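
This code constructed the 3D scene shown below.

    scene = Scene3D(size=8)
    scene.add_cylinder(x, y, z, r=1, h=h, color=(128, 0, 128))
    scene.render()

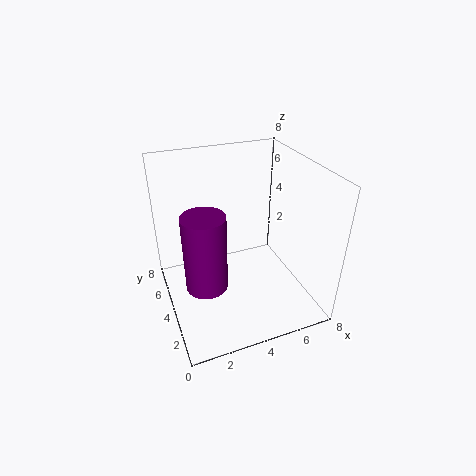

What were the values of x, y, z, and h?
x = 1.5
y = 1.75
z = 3.25
h = 3.75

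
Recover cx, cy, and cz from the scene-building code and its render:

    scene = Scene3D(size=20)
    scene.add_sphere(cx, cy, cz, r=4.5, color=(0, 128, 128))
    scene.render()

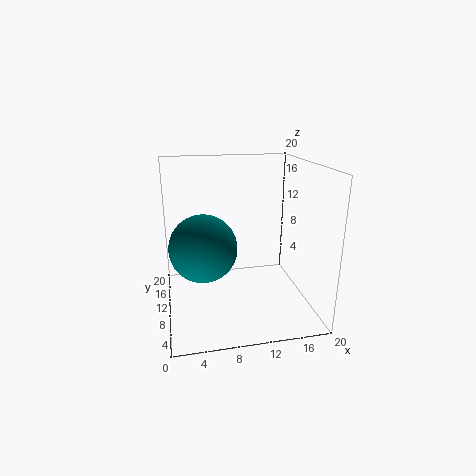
cx = 5, cy = 8.5, cz = 9.5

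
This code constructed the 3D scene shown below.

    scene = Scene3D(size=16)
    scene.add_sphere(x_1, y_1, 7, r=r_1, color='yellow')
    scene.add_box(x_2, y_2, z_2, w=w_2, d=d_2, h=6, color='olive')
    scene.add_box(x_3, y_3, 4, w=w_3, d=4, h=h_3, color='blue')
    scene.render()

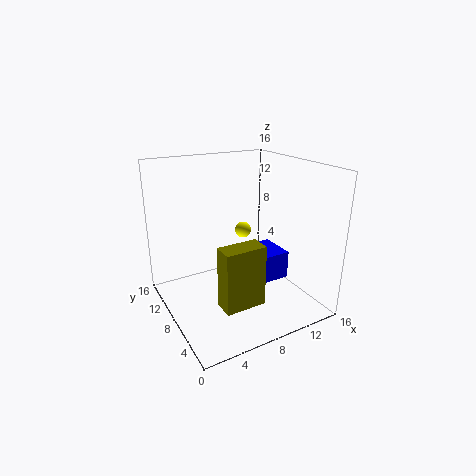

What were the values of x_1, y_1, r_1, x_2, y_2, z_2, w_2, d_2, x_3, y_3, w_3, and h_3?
x_1 = 11; y_1 = 12; r_1 = 1; x_2 = 3; y_2 = 1; z_2 = 4; w_2 = 4; d_2 = 2; x_3 = 9; y_3 = 4; w_3 = 3; h_3 = 3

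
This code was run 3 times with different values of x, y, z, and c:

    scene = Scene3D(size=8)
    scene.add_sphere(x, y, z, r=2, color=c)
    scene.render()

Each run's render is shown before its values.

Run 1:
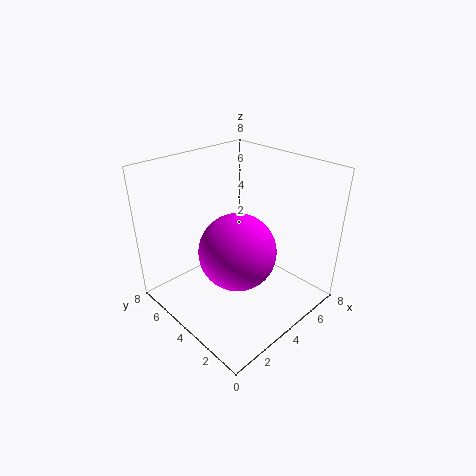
x = 3, y = 3, z = 4, c = 'magenta'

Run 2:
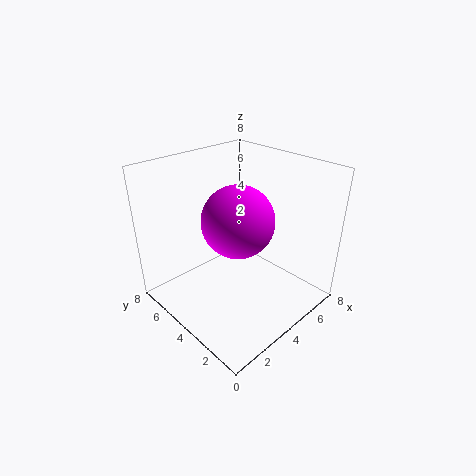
x = 4, y = 4, z = 5, c = 'magenta'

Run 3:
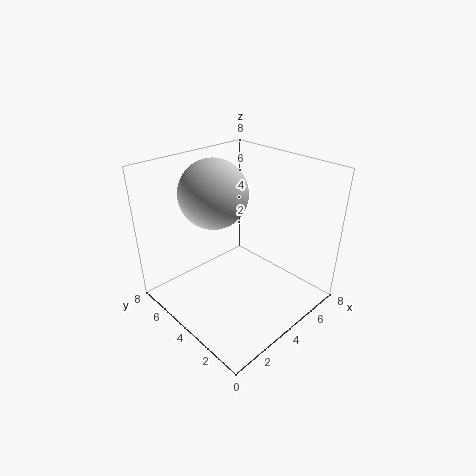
x = 4, y = 6, z = 6, c = 'lightgray'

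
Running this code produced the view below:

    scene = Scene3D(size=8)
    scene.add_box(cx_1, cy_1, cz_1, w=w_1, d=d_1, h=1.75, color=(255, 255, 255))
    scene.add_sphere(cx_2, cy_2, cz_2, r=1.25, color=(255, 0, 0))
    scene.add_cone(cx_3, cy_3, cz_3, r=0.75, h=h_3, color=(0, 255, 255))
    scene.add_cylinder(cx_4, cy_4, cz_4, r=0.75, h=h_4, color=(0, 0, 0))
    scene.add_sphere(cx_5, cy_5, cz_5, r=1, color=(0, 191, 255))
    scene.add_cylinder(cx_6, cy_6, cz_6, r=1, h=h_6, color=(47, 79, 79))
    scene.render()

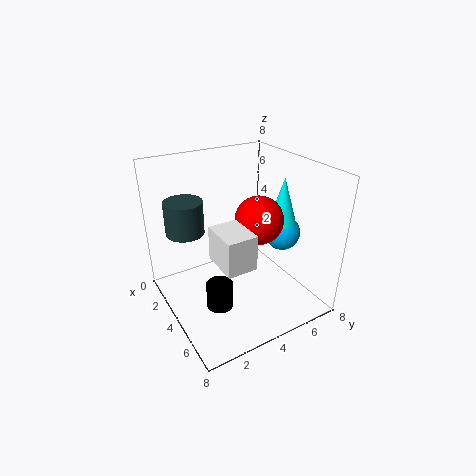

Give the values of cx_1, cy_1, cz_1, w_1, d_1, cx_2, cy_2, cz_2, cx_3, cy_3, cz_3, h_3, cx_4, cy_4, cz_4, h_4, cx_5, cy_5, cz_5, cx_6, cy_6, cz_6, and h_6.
cx_1 = 5; cy_1 = 1.75; cz_1 = 4; w_1 = 2; d_1 = 1.5; cx_2 = 5.25; cy_2 = 4.5; cz_2 = 5.5; cx_3 = 5.25; cy_3 = 6; cz_3 = 5; h_3 = 2.5; cx_4 = 4.5; cy_4 = 2.5; cz_4 = 0.25; h_4 = 1.5; cx_5 = 4.75; cy_5 = 6.5; cz_5 = 4; cx_6 = 3.25; cy_6 = 1.25; cz_6 = 4.75; h_6 = 1.75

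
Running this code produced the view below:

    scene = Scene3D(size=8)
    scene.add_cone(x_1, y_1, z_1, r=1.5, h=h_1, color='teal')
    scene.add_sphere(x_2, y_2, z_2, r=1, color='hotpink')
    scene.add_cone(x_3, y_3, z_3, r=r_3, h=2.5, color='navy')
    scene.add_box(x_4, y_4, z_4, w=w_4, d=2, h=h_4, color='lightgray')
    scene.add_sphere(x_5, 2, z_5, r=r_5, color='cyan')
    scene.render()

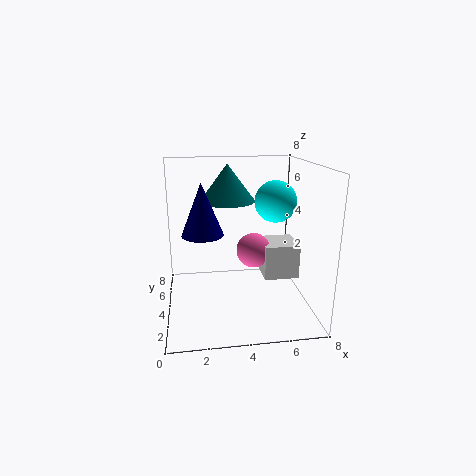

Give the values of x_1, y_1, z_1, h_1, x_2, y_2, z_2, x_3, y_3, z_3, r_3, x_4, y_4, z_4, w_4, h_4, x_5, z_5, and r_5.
x_1 = 3.5; y_1 = 4.5; z_1 = 6; h_1 = 2; x_2 = 5; y_2 = 4.5; z_2 = 3; x_3 = 2; y_3 = 2; z_3 = 5; r_3 = 1; x_4 = 5.5; y_4 = 3.5; z_4 = 1.5; w_4 = 2; h_4 = 2; x_5 = 5.5; z_5 = 6.5; r_5 = 1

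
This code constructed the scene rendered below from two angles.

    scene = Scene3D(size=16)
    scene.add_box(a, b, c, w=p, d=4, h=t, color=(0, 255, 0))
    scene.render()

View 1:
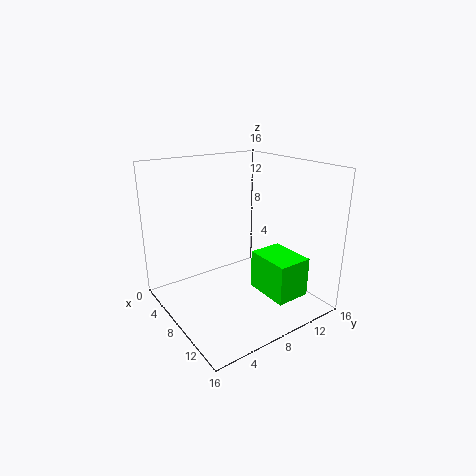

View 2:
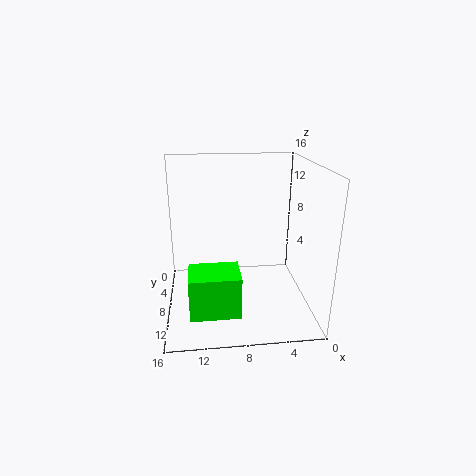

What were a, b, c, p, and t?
a = 8.25, b = 9.75, c = 1.5, p = 5.25, t = 4.5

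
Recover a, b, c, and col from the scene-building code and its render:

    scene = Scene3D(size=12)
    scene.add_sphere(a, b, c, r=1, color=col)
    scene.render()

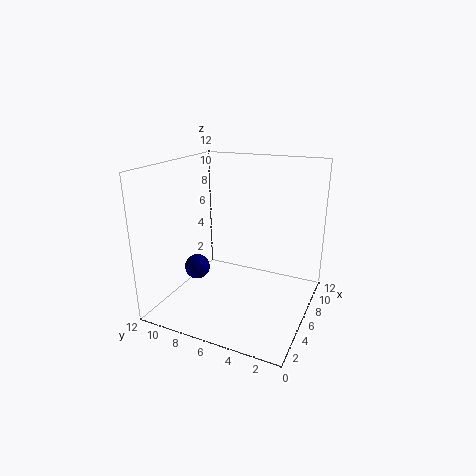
a = 3.5; b = 8.5; c = 4; col = 'navy'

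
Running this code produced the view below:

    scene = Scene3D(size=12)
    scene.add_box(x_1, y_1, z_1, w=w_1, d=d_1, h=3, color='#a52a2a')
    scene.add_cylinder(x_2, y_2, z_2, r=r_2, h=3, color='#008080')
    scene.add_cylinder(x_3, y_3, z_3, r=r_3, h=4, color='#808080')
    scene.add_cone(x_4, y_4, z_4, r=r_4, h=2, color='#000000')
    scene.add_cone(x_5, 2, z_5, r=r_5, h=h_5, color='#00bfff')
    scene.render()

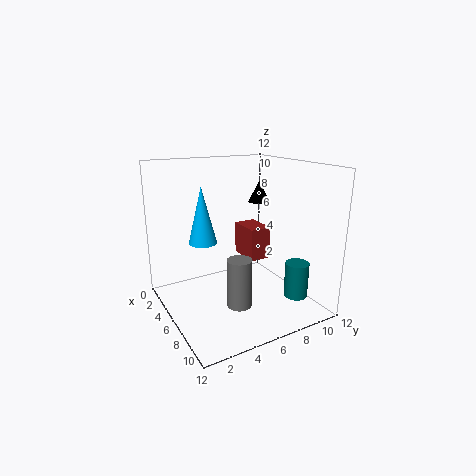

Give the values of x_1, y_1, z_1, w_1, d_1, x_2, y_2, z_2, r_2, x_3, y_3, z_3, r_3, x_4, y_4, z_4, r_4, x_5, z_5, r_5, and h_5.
x_1 = 2
y_1 = 8
z_1 = 3
w_1 = 3
d_1 = 2
x_2 = 9
y_2 = 10
z_2 = 1
r_2 = 1
x_3 = 8
y_3 = 5
z_3 = 1
r_3 = 1
x_4 = 3
y_4 = 10
z_4 = 8
r_4 = 1
x_5 = 8
z_5 = 7
r_5 = 1
h_5 = 4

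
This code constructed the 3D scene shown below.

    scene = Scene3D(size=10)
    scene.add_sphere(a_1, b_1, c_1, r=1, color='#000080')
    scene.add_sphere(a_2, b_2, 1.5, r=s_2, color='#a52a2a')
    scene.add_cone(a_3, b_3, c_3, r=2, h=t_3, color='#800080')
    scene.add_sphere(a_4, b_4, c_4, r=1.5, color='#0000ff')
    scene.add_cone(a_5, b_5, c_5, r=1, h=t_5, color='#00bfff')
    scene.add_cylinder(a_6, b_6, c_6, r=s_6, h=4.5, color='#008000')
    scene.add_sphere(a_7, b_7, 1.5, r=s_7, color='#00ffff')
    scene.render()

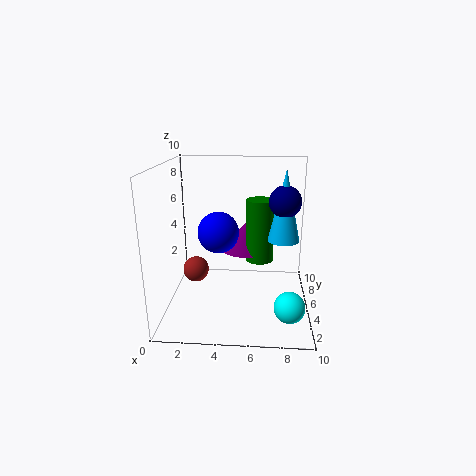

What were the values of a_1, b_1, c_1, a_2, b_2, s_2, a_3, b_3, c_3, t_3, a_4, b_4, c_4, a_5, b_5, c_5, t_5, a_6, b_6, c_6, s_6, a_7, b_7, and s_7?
a_1 = 8
b_1 = 3.5
c_1 = 8
a_2 = 1.5
b_2 = 7
s_2 = 1
a_3 = 5.5
b_3 = 7
c_3 = 3.5
t_3 = 2
a_4 = 3.5
b_4 = 6
c_4 = 5
a_5 = 8
b_5 = 3.5
c_5 = 5.5
t_5 = 4.5
a_6 = 6.5
b_6 = 6
c_6 = 3
s_6 = 1
a_7 = 8.5
b_7 = 2
s_7 = 1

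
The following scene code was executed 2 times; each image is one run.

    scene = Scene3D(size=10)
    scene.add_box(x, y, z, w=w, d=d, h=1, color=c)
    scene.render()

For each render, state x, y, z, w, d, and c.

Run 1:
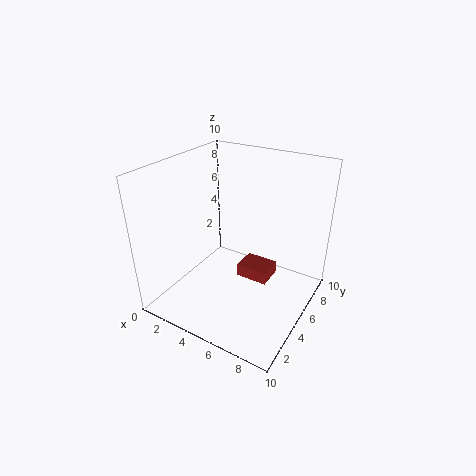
x = 4
y = 6.5
z = 0.5
w = 2.5
d = 2
c = 'brown'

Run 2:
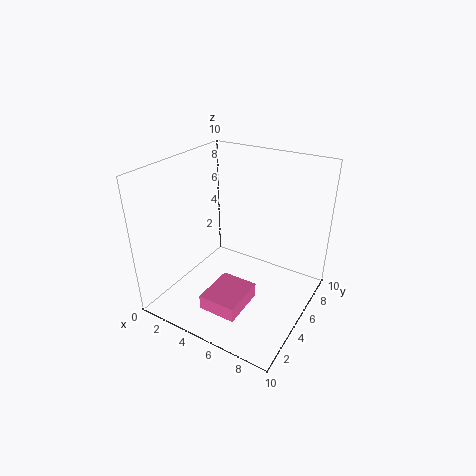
x = 4.5
y = 1
z = 1.5
w = 2.5
d = 3
c = 'hotpink'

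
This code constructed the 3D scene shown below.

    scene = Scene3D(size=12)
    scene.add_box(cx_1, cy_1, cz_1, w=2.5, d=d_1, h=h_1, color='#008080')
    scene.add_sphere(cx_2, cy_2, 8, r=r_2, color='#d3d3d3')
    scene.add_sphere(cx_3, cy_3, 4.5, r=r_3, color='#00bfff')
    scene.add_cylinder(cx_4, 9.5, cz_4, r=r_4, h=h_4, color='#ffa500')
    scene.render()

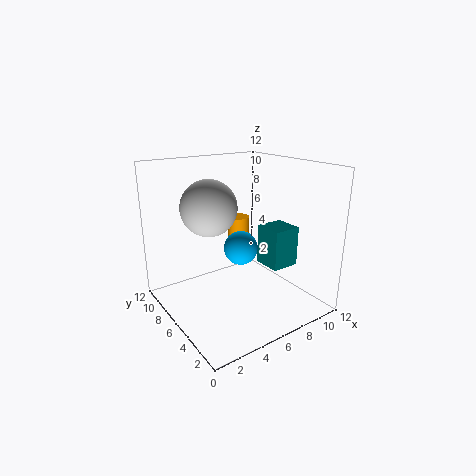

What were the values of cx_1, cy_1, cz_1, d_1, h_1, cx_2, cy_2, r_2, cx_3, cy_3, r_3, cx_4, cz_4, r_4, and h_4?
cx_1 = 8.5; cy_1 = 4; cz_1 = 3; d_1 = 2.5; h_1 = 3.5; cx_2 = 5; cy_2 = 9; r_2 = 2.5; cx_3 = 7; cy_3 = 7; r_3 = 1.5; cx_4 = 8.5; cz_4 = 4.5; r_4 = 1; h_4 = 2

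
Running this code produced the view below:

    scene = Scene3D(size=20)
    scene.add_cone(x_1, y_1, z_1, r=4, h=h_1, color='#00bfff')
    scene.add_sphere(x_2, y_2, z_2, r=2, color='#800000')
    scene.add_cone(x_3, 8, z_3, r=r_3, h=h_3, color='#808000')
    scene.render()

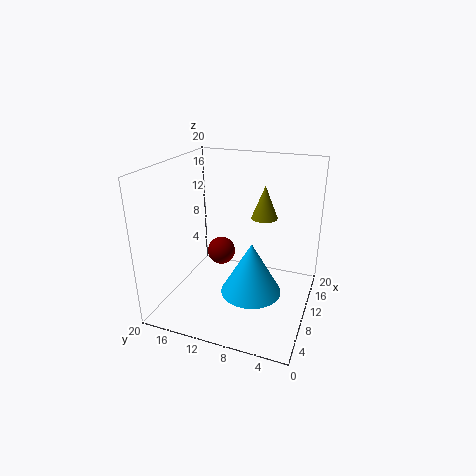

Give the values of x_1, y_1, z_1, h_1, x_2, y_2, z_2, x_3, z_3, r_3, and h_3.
x_1 = 7
y_1 = 7
z_1 = 4
h_1 = 7
x_2 = 11
y_2 = 13
z_2 = 7
x_3 = 16
z_3 = 11
r_3 = 2
h_3 = 5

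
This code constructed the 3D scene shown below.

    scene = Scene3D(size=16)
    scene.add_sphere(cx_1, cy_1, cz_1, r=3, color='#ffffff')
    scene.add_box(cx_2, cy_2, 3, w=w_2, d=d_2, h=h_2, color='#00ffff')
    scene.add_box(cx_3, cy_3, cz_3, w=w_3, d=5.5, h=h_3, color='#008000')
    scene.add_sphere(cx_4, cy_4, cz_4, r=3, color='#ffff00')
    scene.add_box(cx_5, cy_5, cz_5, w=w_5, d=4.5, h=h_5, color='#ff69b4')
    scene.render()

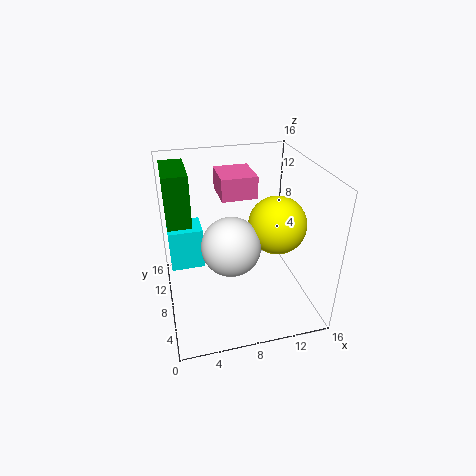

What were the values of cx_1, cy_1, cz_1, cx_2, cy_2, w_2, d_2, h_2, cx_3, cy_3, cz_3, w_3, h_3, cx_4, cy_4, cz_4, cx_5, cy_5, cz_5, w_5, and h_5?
cx_1 = 6.5; cy_1 = 5; cz_1 = 9; cx_2 = 0.5; cy_2 = 10.5; w_2 = 4; d_2 = 3.5; h_2 = 5; cx_3 = 0.5; cy_3 = 7; cz_3 = 10.5; w_3 = 2.5; h_3 = 5.5; cx_4 = 11.5; cy_4 = 5.5; cz_4 = 10.5; cx_5 = 6.5; cy_5 = 9; cz_5 = 12; w_5 = 4; h_5 = 2.5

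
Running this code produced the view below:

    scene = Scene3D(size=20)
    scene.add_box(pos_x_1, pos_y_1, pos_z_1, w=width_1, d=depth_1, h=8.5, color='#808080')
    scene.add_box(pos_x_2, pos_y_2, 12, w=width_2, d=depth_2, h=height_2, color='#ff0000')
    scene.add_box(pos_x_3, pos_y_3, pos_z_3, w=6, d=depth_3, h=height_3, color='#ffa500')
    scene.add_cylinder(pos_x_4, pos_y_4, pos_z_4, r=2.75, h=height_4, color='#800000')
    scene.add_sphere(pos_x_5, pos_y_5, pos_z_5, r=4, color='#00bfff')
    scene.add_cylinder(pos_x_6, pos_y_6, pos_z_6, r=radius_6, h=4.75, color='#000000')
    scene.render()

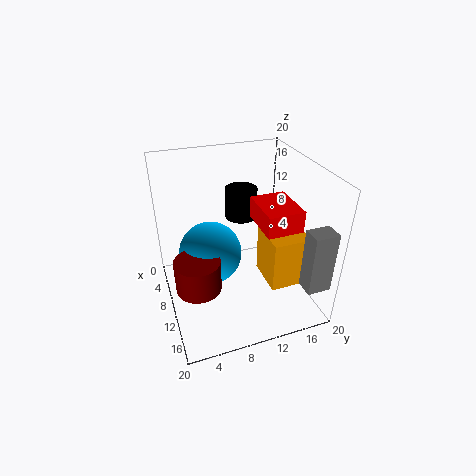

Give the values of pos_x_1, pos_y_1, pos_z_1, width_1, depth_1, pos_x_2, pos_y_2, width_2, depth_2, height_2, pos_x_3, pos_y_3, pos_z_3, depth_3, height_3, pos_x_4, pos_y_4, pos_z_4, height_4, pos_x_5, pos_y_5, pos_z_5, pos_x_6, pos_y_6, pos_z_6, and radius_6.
pos_x_1 = 16.5; pos_y_1 = 16.5; pos_z_1 = 5.25; width_1 = 2.5; depth_1 = 3.25; pos_x_2 = 8; pos_y_2 = 12.5; width_2 = 6.5; depth_2 = 5; height_2 = 3; pos_x_3 = 8.25; pos_y_3 = 13.75; pos_z_3 = 2.75; depth_3 = 5.5; height_3 = 7.5; pos_x_4 = 15.5; pos_y_4 = 3; pos_z_4 = 7.75; height_4 = 4; pos_x_5 = 12; pos_y_5 = 5.5; pos_z_5 = 10; pos_x_6 = 3; pos_y_6 = 13; pos_z_6 = 9.25; radius_6 = 2.5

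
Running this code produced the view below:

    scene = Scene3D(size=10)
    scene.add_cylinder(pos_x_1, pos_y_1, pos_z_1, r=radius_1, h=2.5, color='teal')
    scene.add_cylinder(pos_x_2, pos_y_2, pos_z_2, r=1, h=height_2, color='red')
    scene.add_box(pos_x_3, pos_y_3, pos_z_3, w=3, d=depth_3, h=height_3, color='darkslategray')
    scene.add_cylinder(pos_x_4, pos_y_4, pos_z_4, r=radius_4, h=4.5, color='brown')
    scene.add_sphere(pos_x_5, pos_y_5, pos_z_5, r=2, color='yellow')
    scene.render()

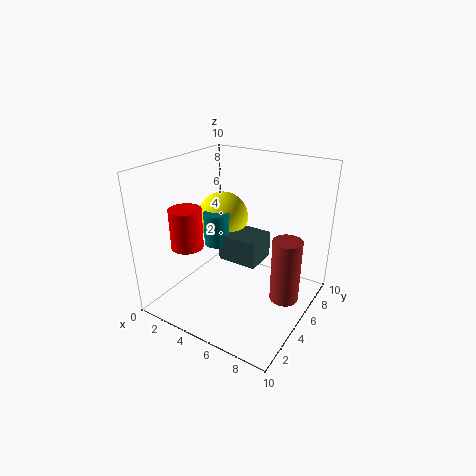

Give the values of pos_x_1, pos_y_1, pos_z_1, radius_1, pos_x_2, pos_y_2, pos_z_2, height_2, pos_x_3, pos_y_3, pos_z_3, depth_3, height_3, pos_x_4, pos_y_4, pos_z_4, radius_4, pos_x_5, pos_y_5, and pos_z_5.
pos_x_1 = 2.5
pos_y_1 = 6
pos_z_1 = 3.5
radius_1 = 1
pos_x_2 = 3.5
pos_y_2 = 1.5
pos_z_2 = 5.5
height_2 = 2.5
pos_x_3 = 3
pos_y_3 = 5.5
pos_z_3 = 2.5
depth_3 = 2.5
height_3 = 2
pos_x_4 = 8.5
pos_y_4 = 5.5
pos_z_4 = 1
radius_4 = 1
pos_x_5 = 2
pos_y_5 = 7.5
pos_z_5 = 5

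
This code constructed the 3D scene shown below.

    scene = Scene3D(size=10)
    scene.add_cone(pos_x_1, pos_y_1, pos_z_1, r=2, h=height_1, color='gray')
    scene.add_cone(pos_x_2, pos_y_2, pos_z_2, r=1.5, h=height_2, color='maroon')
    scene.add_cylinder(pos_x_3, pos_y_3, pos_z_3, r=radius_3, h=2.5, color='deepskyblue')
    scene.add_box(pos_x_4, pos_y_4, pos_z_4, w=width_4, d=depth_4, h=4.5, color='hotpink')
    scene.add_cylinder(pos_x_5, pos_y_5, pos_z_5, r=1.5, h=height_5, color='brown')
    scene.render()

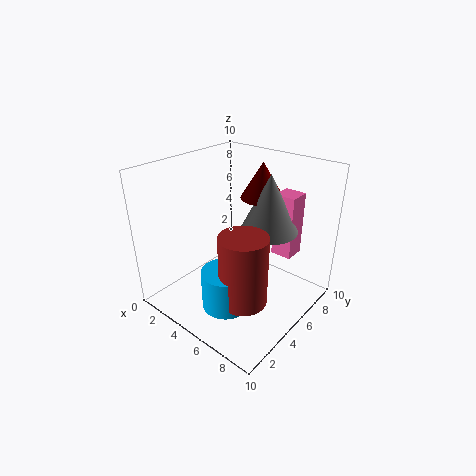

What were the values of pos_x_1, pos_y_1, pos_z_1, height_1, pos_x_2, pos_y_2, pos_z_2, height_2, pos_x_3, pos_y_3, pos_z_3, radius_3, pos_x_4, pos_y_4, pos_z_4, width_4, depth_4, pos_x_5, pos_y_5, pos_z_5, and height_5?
pos_x_1 = 6.5
pos_y_1 = 6.5
pos_z_1 = 5.5
height_1 = 4
pos_x_2 = 5.5
pos_y_2 = 7
pos_z_2 = 7.5
height_2 = 2.5
pos_x_3 = 6.5
pos_y_3 = 2
pos_z_3 = 2
radius_3 = 1.5
pos_x_4 = 6.5
pos_y_4 = 7
pos_z_4 = 3.5
width_4 = 1.5
depth_4 = 1.5
pos_x_5 = 7.5
pos_y_5 = 2.5
pos_z_5 = 2.5
height_5 = 4.5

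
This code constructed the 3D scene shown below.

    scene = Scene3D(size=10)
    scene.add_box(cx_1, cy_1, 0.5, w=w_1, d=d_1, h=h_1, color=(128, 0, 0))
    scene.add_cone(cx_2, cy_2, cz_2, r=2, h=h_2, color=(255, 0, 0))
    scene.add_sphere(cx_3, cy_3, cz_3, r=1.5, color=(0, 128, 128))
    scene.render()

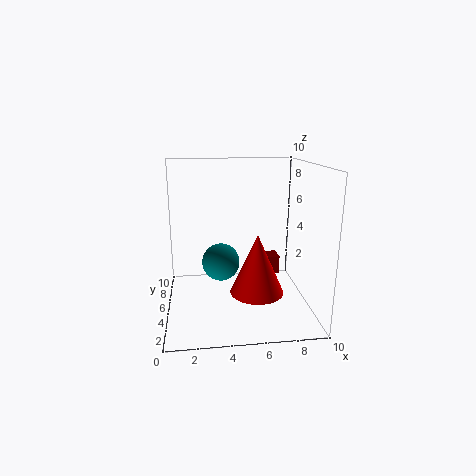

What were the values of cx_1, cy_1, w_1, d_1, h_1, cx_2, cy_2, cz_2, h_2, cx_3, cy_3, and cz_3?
cx_1 = 7.5; cy_1 = 8.5; w_1 = 1.5; d_1 = 1.5; h_1 = 1.5; cx_2 = 6.5; cy_2 = 5.5; cz_2 = 0.5; h_2 = 4.5; cx_3 = 4; cy_3 = 8; cz_3 = 2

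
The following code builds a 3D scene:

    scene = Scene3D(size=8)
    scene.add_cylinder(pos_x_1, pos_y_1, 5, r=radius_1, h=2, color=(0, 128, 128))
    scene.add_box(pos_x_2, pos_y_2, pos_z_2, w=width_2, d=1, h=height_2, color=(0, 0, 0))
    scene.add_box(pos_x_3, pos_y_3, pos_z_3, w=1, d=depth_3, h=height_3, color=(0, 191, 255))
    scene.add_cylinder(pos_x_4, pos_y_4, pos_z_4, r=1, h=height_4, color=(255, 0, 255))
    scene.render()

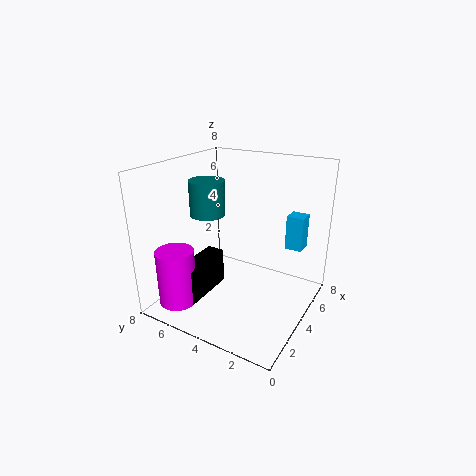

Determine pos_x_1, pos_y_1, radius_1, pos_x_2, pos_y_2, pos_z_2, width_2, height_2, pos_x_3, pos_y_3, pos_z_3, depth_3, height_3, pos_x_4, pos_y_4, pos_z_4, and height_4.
pos_x_1 = 4; pos_y_1 = 6; radius_1 = 1; pos_x_2 = 1; pos_y_2 = 5; pos_z_2 = 1; width_2 = 3; height_2 = 2; pos_x_3 = 6; pos_y_3 = 1; pos_z_3 = 3; depth_3 = 1; height_3 = 2; pos_x_4 = 1; pos_y_4 = 6; pos_z_4 = 1; height_4 = 3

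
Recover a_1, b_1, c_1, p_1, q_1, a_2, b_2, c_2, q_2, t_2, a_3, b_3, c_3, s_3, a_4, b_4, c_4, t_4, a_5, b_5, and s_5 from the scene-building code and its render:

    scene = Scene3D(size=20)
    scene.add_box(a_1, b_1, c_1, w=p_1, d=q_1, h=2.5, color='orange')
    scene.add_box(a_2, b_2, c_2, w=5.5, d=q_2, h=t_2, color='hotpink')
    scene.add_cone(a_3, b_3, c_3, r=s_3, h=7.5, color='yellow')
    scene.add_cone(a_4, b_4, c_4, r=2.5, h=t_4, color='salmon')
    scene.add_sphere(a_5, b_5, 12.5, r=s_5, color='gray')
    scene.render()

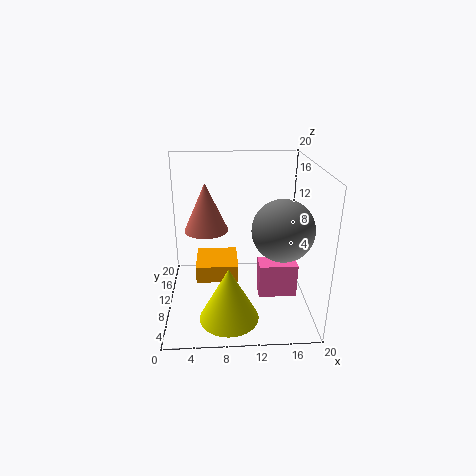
a_1 = 4, b_1 = 9, c_1 = 3.5, p_1 = 6, q_1 = 6, a_2 = 13, b_2 = 8.5, c_2 = 1, q_2 = 3, t_2 = 5, a_3 = 8.5, b_3 = 5, c_3 = 0.5, s_3 = 4, a_4 = 6, b_4 = 4, c_4 = 14, t_4 = 5.5, a_5 = 15.5, b_5 = 6.5, s_5 = 4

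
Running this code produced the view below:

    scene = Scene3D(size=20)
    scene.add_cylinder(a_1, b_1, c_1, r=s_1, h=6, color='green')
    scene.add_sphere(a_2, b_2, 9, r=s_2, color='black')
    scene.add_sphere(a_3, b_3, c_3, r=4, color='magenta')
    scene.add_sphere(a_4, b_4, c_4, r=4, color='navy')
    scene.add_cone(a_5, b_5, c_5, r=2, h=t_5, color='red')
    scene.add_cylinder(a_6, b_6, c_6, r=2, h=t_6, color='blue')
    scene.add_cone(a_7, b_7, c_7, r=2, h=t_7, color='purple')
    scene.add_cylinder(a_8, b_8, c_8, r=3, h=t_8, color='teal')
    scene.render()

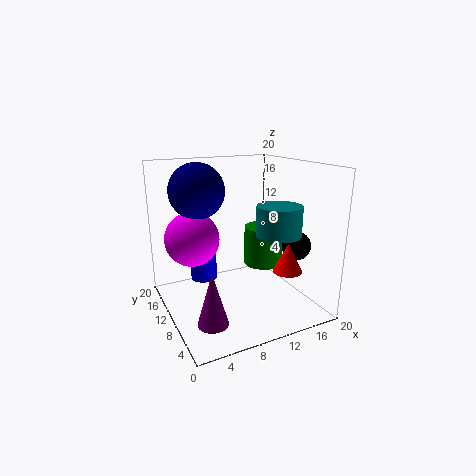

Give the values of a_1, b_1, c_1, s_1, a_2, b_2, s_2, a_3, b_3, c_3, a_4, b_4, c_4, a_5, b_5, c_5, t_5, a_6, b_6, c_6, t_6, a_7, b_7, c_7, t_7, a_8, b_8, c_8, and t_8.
a_1 = 16, b_1 = 13, c_1 = 4, s_1 = 3, a_2 = 17, b_2 = 6, s_2 = 2, a_3 = 5, b_3 = 15, c_3 = 9, a_4 = 6, b_4 = 15, c_4 = 16, a_5 = 15, b_5 = 5, c_5 = 6, t_5 = 4, a_6 = 7, b_6 = 16, c_6 = 2, t_6 = 6, a_7 = 4, b_7 = 5, c_7 = 1, t_7 = 7, a_8 = 14, b_8 = 6, c_8 = 11, t_8 = 4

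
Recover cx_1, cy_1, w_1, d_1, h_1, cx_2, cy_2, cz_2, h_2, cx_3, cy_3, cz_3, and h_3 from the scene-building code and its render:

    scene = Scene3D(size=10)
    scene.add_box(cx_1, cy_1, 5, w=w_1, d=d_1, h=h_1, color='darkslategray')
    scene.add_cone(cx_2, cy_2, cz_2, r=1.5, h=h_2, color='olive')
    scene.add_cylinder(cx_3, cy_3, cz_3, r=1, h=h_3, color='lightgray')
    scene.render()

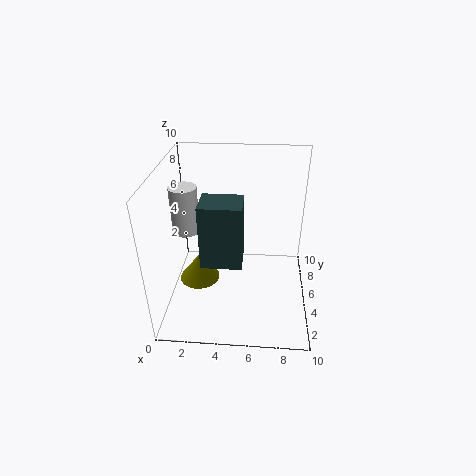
cx_1 = 3; cy_1 = 1.5; w_1 = 2.5; d_1 = 2; h_1 = 4; cx_2 = 2; cy_2 = 5.5; cz_2 = 1; h_2 = 2; cx_3 = 1; cy_3 = 6.5; cz_3 = 4.5; h_3 = 3.5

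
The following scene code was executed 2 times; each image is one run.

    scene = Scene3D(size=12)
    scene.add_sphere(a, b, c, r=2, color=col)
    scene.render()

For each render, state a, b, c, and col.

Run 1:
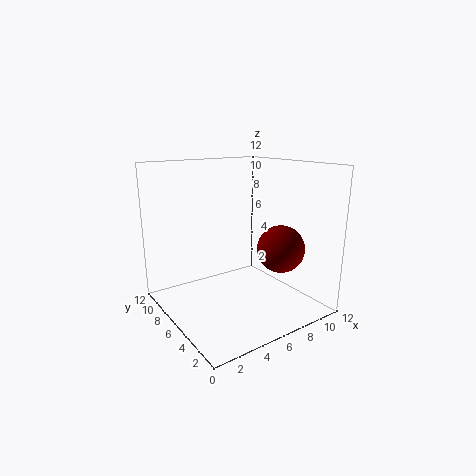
a = 9, b = 4, c = 5, col = 'maroon'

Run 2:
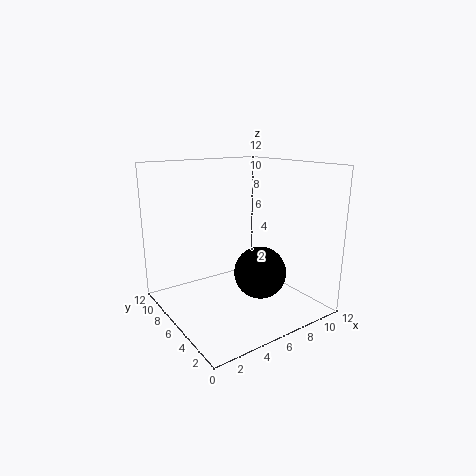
a = 6, b = 3, c = 4, col = 'black'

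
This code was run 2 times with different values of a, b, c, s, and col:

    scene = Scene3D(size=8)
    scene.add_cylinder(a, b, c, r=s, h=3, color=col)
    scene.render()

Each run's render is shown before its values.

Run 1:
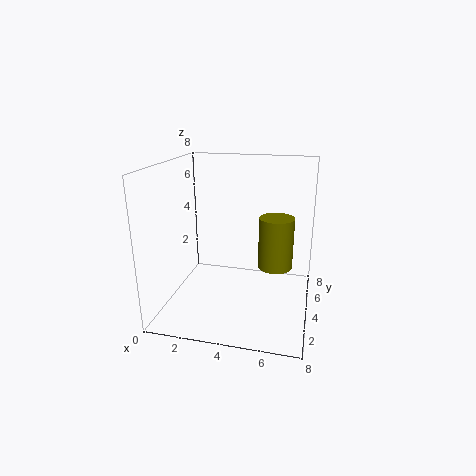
a = 6, b = 5, c = 2, s = 1, col = 'olive'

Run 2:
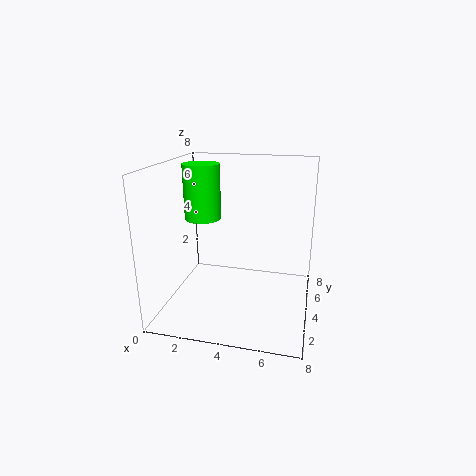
a = 2, b = 4, c = 5, s = 1, col = 'lime'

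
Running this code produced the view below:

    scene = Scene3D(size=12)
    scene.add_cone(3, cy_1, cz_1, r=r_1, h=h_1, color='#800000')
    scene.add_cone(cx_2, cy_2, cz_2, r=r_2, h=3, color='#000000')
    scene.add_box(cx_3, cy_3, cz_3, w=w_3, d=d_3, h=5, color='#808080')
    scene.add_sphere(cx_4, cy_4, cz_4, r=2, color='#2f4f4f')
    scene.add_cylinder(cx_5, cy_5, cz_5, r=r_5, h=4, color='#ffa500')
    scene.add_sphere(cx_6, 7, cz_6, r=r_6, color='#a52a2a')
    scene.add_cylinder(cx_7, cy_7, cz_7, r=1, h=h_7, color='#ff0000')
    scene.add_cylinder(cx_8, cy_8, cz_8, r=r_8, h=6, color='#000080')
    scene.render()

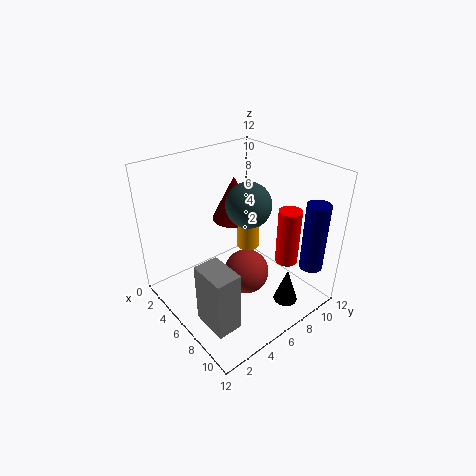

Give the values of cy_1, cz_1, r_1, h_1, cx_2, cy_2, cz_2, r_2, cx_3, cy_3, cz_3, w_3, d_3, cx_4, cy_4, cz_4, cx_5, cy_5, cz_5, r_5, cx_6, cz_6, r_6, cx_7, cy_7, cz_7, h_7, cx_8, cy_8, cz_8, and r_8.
cy_1 = 8, cz_1 = 6, r_1 = 2, h_1 = 4, cx_2 = 10, cy_2 = 8, cz_2 = 1, r_2 = 1, cx_3 = 7, cy_3 = 1, cz_3 = 1, w_3 = 3, d_3 = 2, cx_4 = 5, cy_4 = 8, cz_4 = 8, cx_5 = 5, cy_5 = 8, cz_5 = 4, r_5 = 1, cx_6 = 6, cz_6 = 2, r_6 = 2, cx_7 = 8, cy_7 = 10, cz_7 = 3, h_7 = 5, cx_8 = 10, cy_8 = 11, cz_8 = 3, r_8 = 1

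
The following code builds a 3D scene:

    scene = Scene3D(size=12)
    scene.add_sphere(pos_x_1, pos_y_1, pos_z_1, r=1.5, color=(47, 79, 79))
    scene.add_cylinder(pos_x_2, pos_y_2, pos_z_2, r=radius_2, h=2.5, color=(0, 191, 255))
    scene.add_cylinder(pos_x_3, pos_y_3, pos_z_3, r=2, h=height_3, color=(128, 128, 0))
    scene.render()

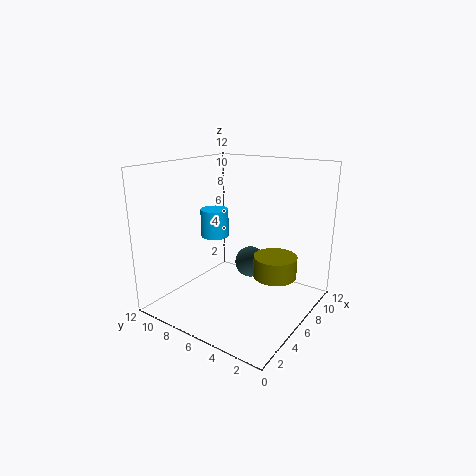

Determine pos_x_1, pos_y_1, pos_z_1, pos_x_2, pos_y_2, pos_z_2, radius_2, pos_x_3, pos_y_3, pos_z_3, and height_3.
pos_x_1 = 10, pos_y_1 = 7.25, pos_z_1 = 2, pos_x_2 = 7, pos_y_2 = 9.25, pos_z_2 = 5.25, radius_2 = 1.25, pos_x_3 = 9.5, pos_y_3 = 4.25, pos_z_3 = 1.5, height_3 = 2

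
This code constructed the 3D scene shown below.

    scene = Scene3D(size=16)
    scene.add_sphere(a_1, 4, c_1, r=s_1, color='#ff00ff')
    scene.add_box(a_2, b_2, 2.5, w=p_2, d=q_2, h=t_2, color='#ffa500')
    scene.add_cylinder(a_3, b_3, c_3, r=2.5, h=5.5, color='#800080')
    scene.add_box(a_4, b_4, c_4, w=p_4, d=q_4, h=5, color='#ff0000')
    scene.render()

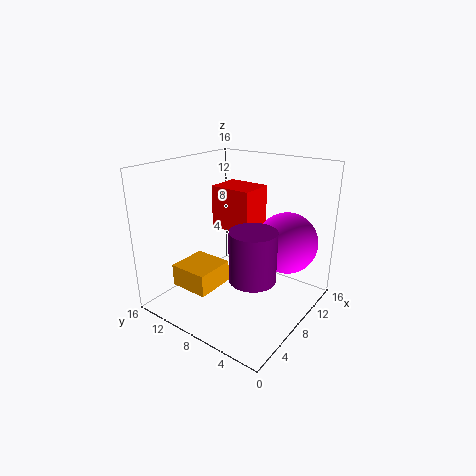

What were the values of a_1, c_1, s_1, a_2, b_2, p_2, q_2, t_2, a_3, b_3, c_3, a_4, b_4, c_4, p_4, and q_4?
a_1 = 12
c_1 = 7
s_1 = 3.5
a_2 = 3
b_2 = 9
p_2 = 4.5
q_2 = 4.5
t_2 = 2.5
a_3 = 6.5
b_3 = 5
c_3 = 4.5
a_4 = 9
b_4 = 7.5
c_4 = 8
p_4 = 4
q_4 = 5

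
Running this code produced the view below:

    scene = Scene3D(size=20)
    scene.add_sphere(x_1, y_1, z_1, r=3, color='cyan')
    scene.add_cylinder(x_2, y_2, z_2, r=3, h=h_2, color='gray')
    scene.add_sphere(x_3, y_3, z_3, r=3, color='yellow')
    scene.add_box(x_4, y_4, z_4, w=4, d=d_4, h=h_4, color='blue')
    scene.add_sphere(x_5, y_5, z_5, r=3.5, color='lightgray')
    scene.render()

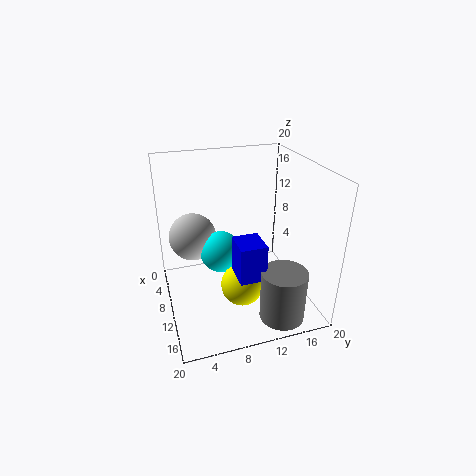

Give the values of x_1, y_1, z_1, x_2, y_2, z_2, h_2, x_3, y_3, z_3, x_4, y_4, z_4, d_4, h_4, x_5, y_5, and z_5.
x_1 = 8, y_1 = 8, z_1 = 7, x_2 = 17, y_2 = 14, z_2 = 1, h_2 = 7, x_3 = 12, y_3 = 10, z_3 = 3.5, x_4 = 12, y_4 = 8.5, z_4 = 6.5, d_4 = 3.5, h_4 = 5, x_5 = 5, y_5 = 4.5, z_5 = 8.5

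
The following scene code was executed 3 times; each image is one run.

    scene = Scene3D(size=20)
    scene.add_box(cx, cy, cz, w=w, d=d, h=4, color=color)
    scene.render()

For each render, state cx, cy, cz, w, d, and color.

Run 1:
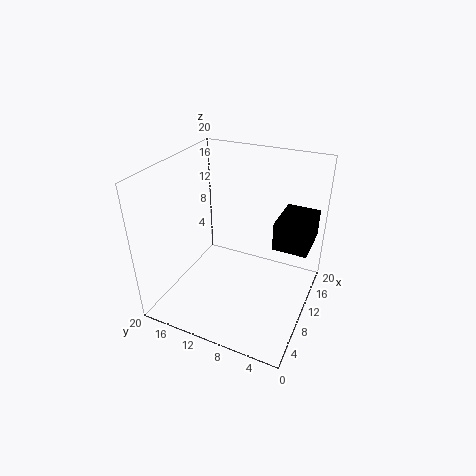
cx = 10.75, cy = 0.5, cz = 9, w = 6.5, d = 4.75, color = 'black'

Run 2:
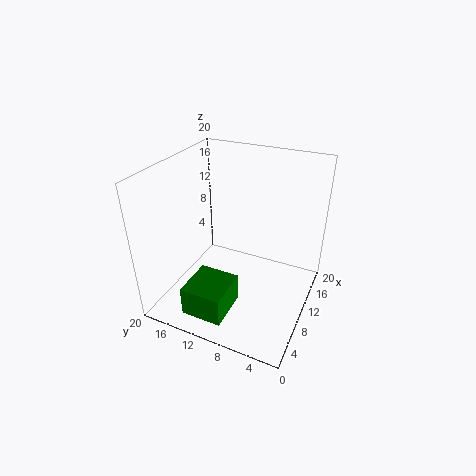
cx = 1, cy = 8.5, cz = 2.25, w = 5.75, d = 5.5, color = 'green'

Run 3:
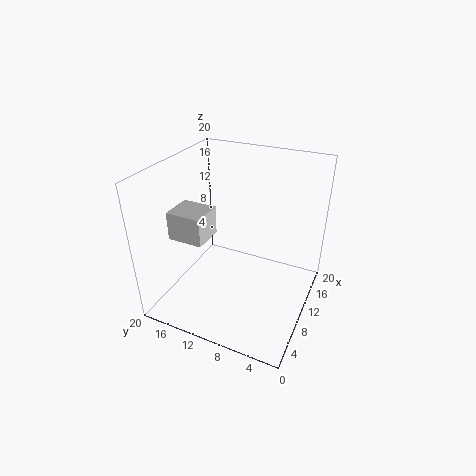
cx = 5.75, cy = 13.5, cz = 10, w = 4.5, d = 5, color = 'lightgray'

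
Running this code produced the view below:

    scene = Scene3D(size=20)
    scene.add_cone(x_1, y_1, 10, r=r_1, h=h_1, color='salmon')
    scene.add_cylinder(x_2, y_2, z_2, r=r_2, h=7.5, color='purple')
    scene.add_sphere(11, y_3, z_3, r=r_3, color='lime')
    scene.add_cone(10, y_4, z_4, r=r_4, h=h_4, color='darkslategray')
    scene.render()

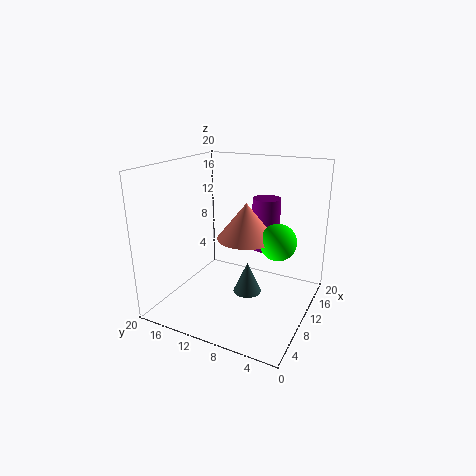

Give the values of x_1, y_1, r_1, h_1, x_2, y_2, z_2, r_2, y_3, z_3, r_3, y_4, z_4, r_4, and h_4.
x_1 = 10.5, y_1 = 9, r_1 = 4, h_1 = 5, x_2 = 14, y_2 = 7.5, z_2 = 7.5, r_2 = 2, y_3 = 4.5, z_3 = 10, r_3 = 2.5, y_4 = 8.5, z_4 = 2, r_4 = 2, h_4 = 4.5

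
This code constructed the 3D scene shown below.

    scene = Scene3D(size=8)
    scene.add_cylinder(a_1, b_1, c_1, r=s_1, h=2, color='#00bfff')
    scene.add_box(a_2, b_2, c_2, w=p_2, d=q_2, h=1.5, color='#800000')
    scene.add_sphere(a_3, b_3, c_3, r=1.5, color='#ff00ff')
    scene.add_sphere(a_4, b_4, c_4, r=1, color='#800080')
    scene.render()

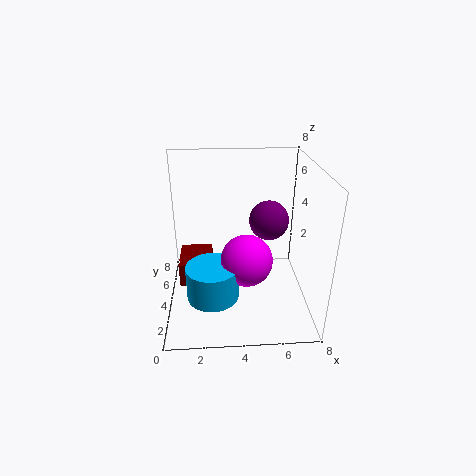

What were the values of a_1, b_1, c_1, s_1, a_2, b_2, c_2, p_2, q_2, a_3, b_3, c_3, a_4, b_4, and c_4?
a_1 = 2.5
b_1 = 3.5
c_1 = 0.5
s_1 = 1.5
a_2 = 0.5
b_2 = 4.5
c_2 = 0.5
p_2 = 2
q_2 = 2.5
a_3 = 4.5
b_3 = 4
c_3 = 2.5
a_4 = 5.5
b_4 = 3
c_4 = 5.5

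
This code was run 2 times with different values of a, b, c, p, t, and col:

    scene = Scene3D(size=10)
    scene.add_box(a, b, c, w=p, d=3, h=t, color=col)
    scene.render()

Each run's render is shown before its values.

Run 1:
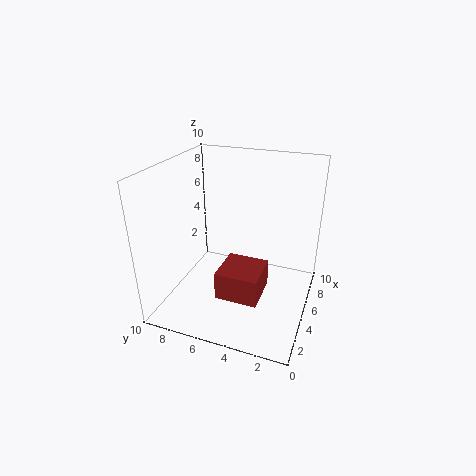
a = 3
b = 3
c = 1
p = 3
t = 2
col = 'brown'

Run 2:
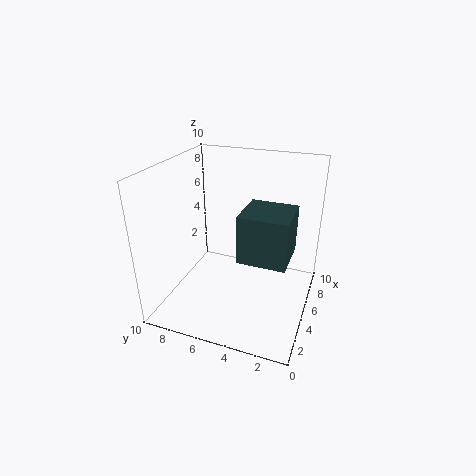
a = 2
b = 1
c = 5
p = 3
t = 3
col = 'darkslategray'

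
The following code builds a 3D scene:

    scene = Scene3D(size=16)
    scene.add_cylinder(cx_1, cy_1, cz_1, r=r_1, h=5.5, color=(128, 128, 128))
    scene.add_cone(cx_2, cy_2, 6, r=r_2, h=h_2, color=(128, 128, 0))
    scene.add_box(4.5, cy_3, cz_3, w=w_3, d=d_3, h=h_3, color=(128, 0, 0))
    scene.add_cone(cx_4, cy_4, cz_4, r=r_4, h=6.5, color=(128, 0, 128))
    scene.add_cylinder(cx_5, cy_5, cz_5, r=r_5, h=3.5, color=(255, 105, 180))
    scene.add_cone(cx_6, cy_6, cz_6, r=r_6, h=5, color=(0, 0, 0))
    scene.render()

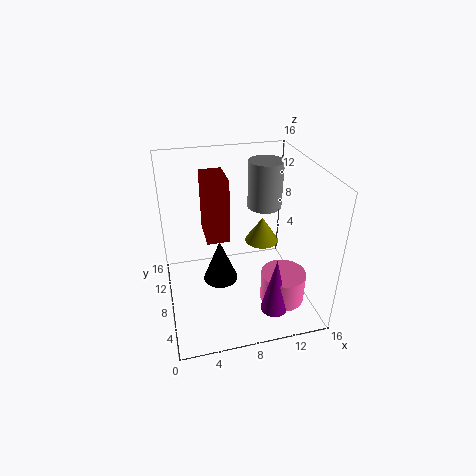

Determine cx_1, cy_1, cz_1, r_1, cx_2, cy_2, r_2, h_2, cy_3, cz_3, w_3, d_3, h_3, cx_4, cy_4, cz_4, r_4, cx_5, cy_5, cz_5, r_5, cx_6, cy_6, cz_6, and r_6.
cx_1 = 12; cy_1 = 11; cz_1 = 10; r_1 = 2; cx_2 = 11.5; cy_2 = 10; r_2 = 2; h_2 = 3; cy_3 = 7.5; cz_3 = 8; w_3 = 2.5; d_3 = 4; h_3 = 7; cx_4 = 11; cy_4 = 3.5; cz_4 = 1; r_4 = 1.5; cx_5 = 12.5; cy_5 = 5; cz_5 = 1; r_5 = 2.5; cx_6 = 6; cy_6 = 8.5; cz_6 = 2.5; r_6 = 2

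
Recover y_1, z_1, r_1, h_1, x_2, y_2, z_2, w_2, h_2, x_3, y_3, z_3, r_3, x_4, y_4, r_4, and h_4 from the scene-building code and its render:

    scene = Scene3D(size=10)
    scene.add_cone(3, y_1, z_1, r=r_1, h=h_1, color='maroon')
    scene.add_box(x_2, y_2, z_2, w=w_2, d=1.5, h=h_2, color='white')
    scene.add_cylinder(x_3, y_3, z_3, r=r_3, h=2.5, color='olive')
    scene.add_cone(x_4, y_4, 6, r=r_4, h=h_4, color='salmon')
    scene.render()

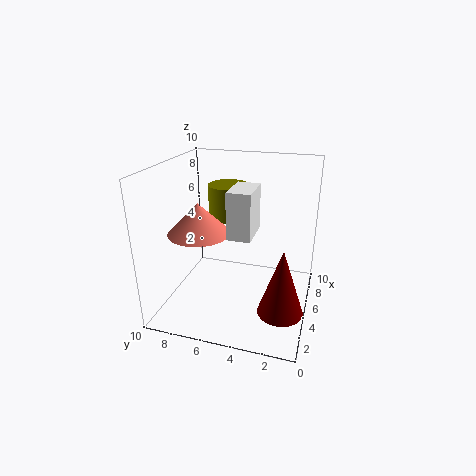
y_1 = 1.5; z_1 = 1; r_1 = 1.5; h_1 = 4.5; x_2 = 2.5; y_2 = 3.5; z_2 = 6; w_2 = 2.5; h_2 = 3; x_3 = 7.5; y_3 = 6.5; z_3 = 5.5; r_3 = 1.5; x_4 = 3; y_4 = 7; r_4 = 2; h_4 = 2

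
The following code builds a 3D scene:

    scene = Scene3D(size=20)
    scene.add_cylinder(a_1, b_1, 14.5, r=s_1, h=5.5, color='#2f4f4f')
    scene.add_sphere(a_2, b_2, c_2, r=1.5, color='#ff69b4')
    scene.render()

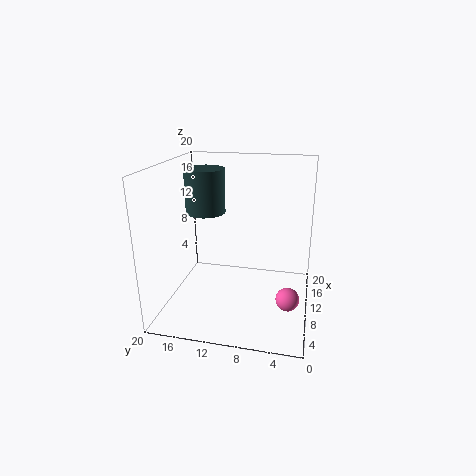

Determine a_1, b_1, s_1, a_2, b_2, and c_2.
a_1 = 7, b_1 = 13.5, s_1 = 2.5, a_2 = 5.5, b_2 = 2.5, c_2 = 4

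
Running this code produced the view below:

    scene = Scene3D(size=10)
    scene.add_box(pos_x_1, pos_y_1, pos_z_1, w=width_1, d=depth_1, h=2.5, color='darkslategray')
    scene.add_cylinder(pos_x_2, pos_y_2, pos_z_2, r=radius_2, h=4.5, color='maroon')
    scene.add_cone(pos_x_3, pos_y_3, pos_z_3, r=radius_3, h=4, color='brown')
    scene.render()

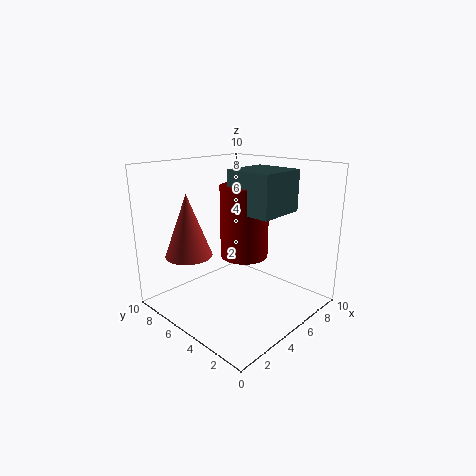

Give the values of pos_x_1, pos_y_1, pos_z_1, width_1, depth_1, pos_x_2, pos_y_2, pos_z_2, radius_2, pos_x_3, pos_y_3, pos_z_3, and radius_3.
pos_x_1 = 3; pos_y_1 = 1; pos_z_1 = 7.5; width_1 = 3; depth_1 = 3; pos_x_2 = 4; pos_y_2 = 3.5; pos_z_2 = 4.5; radius_2 = 1.5; pos_x_3 = 1.5; pos_y_3 = 6; pos_z_3 = 4.5; radius_3 = 1.5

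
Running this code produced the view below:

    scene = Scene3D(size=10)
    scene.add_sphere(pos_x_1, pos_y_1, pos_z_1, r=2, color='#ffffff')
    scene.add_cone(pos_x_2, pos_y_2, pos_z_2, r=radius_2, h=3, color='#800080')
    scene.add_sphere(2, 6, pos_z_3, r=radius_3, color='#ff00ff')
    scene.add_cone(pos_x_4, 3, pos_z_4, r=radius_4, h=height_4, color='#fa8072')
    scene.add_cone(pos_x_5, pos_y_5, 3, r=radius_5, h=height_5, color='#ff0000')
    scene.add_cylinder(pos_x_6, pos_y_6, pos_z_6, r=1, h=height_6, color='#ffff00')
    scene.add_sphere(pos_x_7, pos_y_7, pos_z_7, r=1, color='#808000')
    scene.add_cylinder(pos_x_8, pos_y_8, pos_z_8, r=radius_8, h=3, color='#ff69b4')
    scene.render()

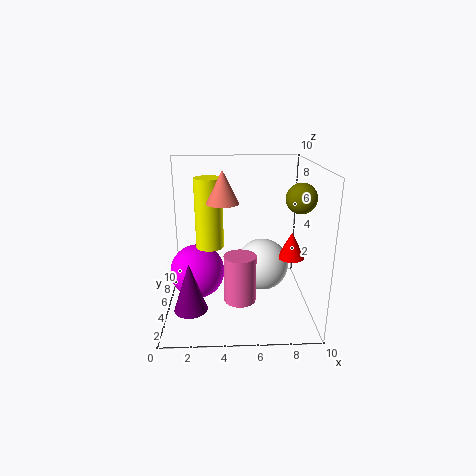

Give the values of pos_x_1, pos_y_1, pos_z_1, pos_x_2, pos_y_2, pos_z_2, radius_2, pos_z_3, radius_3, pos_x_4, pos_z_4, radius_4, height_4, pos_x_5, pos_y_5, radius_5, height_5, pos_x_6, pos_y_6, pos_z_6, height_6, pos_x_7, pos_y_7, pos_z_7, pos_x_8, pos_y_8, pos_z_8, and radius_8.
pos_x_1 = 7, pos_y_1 = 7, pos_z_1 = 2, pos_x_2 = 2, pos_y_2 = 1, pos_z_2 = 2, radius_2 = 1, pos_z_3 = 2, radius_3 = 2, pos_x_4 = 4, pos_z_4 = 8, radius_4 = 1, height_4 = 2, pos_x_5 = 9, pos_y_5 = 6, radius_5 = 1, height_5 = 2, pos_x_6 = 3, pos_y_6 = 6, pos_z_6 = 4, height_6 = 5, pos_x_7 = 9, pos_y_7 = 4, pos_z_7 = 8, pos_x_8 = 5, pos_y_8 = 2, pos_z_8 = 2, radius_8 = 1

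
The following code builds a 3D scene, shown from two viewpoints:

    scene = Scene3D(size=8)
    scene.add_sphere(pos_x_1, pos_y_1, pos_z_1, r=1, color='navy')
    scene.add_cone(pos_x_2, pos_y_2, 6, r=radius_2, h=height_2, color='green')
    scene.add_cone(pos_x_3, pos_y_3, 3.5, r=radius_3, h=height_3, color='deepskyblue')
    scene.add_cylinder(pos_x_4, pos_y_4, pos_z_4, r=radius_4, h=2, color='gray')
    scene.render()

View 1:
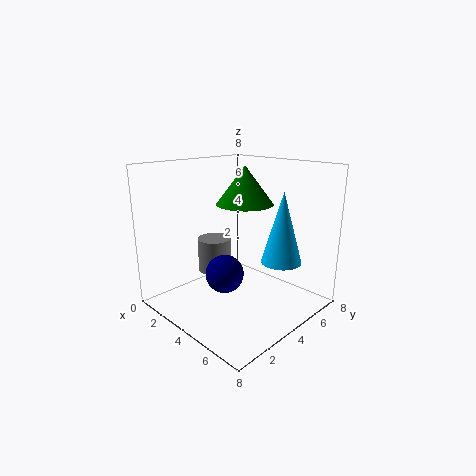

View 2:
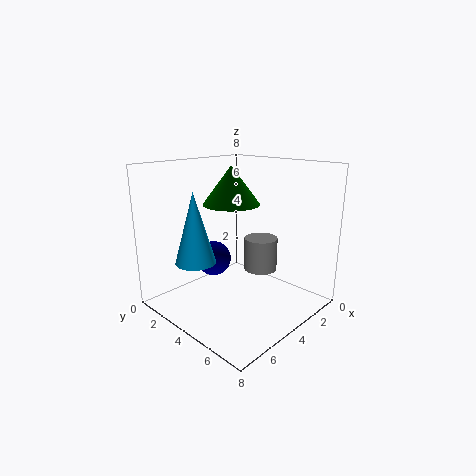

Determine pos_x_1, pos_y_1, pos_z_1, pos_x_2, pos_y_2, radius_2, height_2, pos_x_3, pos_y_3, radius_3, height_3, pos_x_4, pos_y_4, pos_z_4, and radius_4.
pos_x_1 = 4.5
pos_y_1 = 2.5
pos_z_1 = 2.5
pos_x_2 = 4.5
pos_y_2 = 4
radius_2 = 1.5
height_2 = 2
pos_x_3 = 7
pos_y_3 = 4
radius_3 = 1
height_3 = 3.5
pos_x_4 = 2
pos_y_4 = 4
pos_z_4 = 1.5
radius_4 = 1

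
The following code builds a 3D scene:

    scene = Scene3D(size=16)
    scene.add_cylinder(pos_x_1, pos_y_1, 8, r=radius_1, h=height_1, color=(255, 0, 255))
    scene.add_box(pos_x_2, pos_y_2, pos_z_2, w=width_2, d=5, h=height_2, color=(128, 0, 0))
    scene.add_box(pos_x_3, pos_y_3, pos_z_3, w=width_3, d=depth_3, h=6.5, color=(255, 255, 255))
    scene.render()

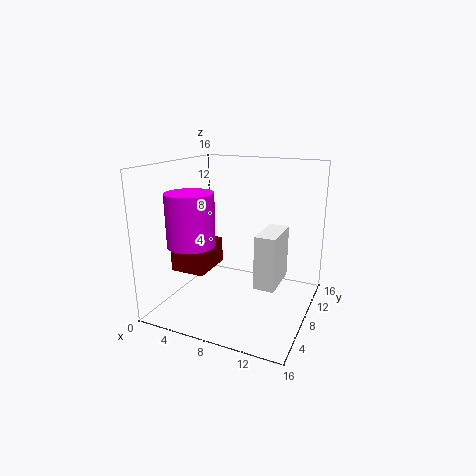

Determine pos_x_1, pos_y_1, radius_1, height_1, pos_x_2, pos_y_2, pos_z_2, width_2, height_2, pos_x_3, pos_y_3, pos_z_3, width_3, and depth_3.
pos_x_1 = 4.5; pos_y_1 = 4; radius_1 = 2.5; height_1 = 5.5; pos_x_2 = 1; pos_y_2 = 5; pos_z_2 = 4; width_2 = 4; height_2 = 3; pos_x_3 = 9.5; pos_y_3 = 9; pos_z_3 = 1.5; width_3 = 2.5; depth_3 = 5.5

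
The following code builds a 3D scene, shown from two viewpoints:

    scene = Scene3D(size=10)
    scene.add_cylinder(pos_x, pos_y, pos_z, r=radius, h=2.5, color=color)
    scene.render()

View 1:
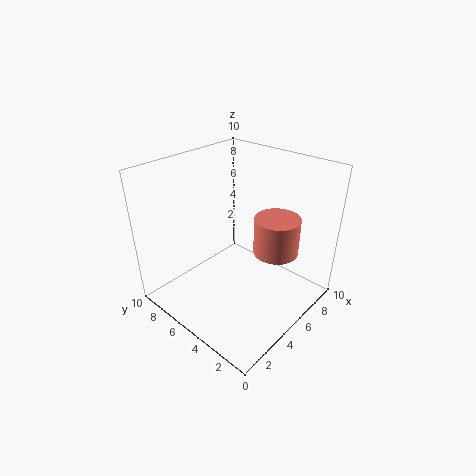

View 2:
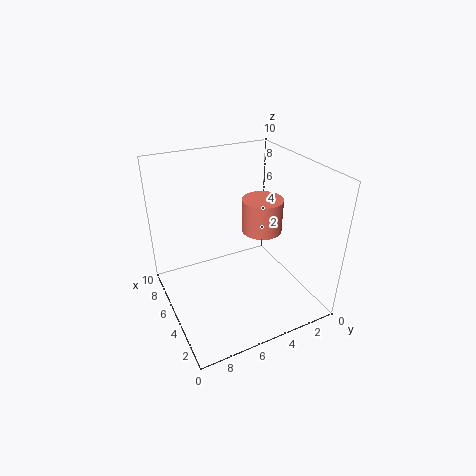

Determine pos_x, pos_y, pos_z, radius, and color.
pos_x = 6
pos_y = 2.5
pos_z = 4.5
radius = 1.5
color = 'salmon'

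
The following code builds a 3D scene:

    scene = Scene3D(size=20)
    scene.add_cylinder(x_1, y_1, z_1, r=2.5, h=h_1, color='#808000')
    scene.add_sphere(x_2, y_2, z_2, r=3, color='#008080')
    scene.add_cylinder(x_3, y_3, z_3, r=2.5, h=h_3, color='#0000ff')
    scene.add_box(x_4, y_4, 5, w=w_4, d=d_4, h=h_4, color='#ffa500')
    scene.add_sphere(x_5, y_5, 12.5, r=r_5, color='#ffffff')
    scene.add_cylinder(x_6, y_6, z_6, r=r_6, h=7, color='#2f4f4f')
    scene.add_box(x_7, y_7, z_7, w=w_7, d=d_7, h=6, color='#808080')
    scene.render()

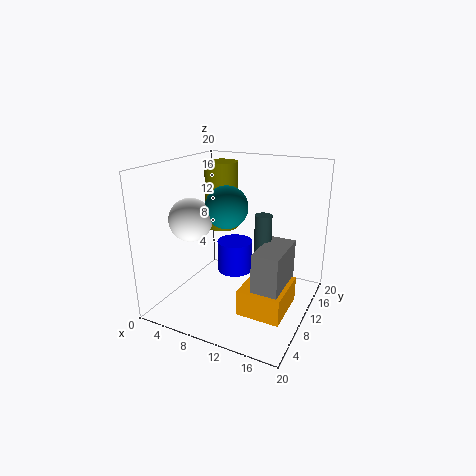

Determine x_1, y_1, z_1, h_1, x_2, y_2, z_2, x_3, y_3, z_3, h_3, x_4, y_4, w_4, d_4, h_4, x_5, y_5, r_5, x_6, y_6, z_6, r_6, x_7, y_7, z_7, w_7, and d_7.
x_1 = 5; y_1 = 14.5; z_1 = 9.5; h_1 = 10; x_2 = 8; y_2 = 10.5; z_2 = 14; x_3 = 9; y_3 = 11; z_3 = 4.5; h_3 = 4.5; x_4 = 14.5; y_4 = 0.5; w_4 = 5; d_4 = 6; h_4 = 3; x_5 = 4; y_5 = 7.5; r_5 = 3; x_6 = 15.5; y_6 = 5.5; z_6 = 8.5; r_6 = 1; x_7 = 16; y_7 = 1; z_7 = 6.5; w_7 = 3; d_7 = 6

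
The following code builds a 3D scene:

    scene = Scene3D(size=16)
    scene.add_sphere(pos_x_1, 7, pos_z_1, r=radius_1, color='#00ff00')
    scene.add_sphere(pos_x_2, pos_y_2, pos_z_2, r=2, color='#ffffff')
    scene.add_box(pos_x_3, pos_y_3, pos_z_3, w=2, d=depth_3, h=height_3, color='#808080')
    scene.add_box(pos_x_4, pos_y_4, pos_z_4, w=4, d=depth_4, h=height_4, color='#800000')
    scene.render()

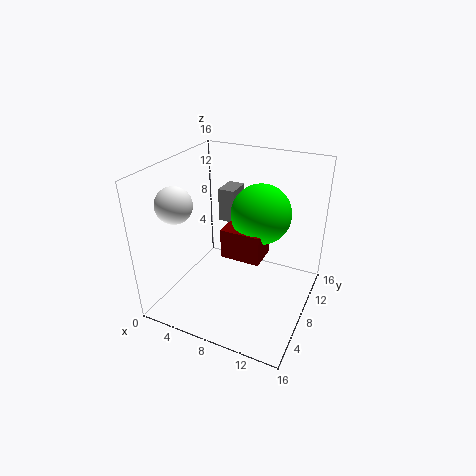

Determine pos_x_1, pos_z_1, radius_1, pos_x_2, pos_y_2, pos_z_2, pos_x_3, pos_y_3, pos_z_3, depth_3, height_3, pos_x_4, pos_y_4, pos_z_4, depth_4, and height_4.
pos_x_1 = 11, pos_z_1 = 12, radius_1 = 3, pos_x_2 = 2, pos_y_2 = 5, pos_z_2 = 12, pos_x_3 = 4, pos_y_3 = 11, pos_z_3 = 8, depth_3 = 3, height_3 = 4, pos_x_4 = 8, pos_y_4 = 4, pos_z_4 = 8, depth_4 = 3, height_4 = 3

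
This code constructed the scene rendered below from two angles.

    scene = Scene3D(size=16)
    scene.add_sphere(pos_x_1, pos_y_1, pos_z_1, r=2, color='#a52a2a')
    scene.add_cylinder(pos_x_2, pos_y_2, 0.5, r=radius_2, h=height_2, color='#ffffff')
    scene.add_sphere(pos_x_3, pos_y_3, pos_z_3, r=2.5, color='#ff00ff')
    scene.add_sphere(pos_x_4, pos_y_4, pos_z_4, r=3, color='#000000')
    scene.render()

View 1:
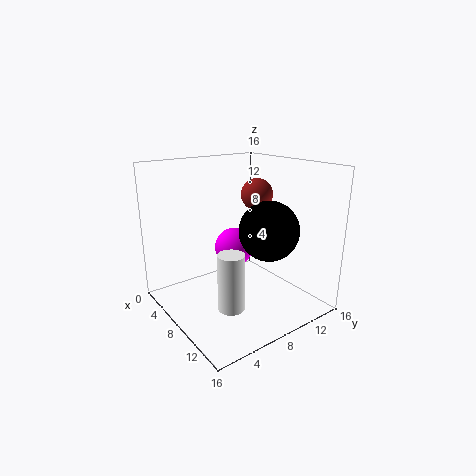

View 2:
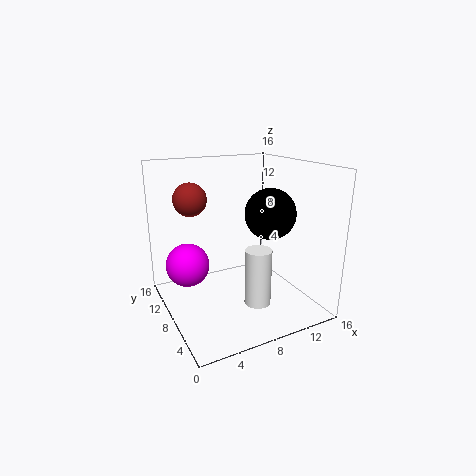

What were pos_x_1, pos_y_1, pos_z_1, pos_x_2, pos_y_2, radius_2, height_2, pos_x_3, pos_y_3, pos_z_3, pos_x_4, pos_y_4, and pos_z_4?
pos_x_1 = 4.5, pos_y_1 = 13.5, pos_z_1 = 11.5, pos_x_2 = 9.5, pos_y_2 = 6, radius_2 = 1.5, height_2 = 6.5, pos_x_3 = 3, pos_y_3 = 11, pos_z_3 = 4.5, pos_x_4 = 12.5, pos_y_4 = 8.5, pos_z_4 = 10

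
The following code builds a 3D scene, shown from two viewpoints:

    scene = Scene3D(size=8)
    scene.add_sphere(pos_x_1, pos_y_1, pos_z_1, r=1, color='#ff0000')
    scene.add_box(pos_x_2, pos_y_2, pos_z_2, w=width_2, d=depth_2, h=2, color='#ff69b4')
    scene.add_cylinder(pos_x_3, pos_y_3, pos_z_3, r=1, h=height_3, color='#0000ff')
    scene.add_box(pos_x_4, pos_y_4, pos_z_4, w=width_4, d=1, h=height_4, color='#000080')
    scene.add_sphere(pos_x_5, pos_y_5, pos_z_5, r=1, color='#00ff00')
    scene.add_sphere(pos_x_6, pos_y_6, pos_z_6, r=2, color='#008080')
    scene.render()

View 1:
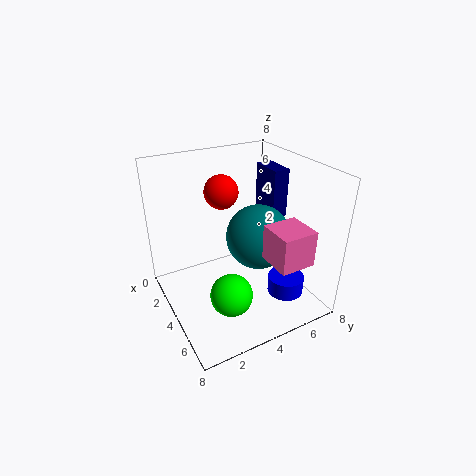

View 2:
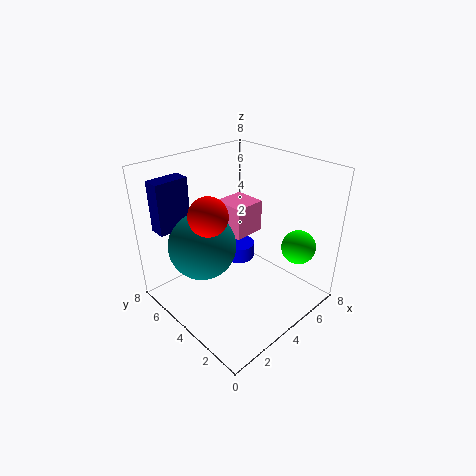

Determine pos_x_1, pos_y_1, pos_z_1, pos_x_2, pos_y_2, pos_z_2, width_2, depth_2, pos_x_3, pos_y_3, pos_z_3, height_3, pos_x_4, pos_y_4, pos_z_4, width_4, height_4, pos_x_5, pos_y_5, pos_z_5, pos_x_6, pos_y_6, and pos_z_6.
pos_x_1 = 2
pos_y_1 = 4
pos_z_1 = 6
pos_x_2 = 5
pos_y_2 = 5
pos_z_2 = 3
width_2 = 2
depth_2 = 2
pos_x_3 = 6
pos_y_3 = 6
pos_z_3 = 1
height_3 = 1
pos_x_4 = 1
pos_y_4 = 7
pos_z_4 = 4
width_4 = 2
height_4 = 3
pos_x_5 = 7
pos_y_5 = 2
pos_z_5 = 3
pos_x_6 = 3
pos_y_6 = 6
pos_z_6 = 3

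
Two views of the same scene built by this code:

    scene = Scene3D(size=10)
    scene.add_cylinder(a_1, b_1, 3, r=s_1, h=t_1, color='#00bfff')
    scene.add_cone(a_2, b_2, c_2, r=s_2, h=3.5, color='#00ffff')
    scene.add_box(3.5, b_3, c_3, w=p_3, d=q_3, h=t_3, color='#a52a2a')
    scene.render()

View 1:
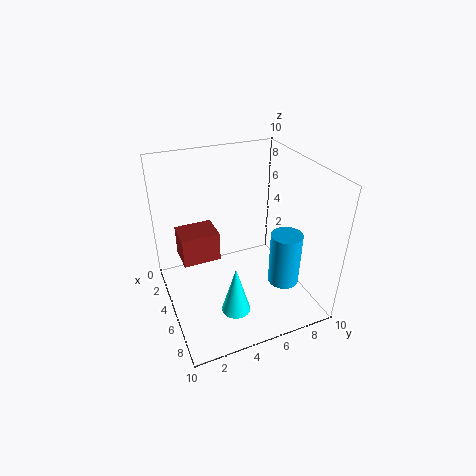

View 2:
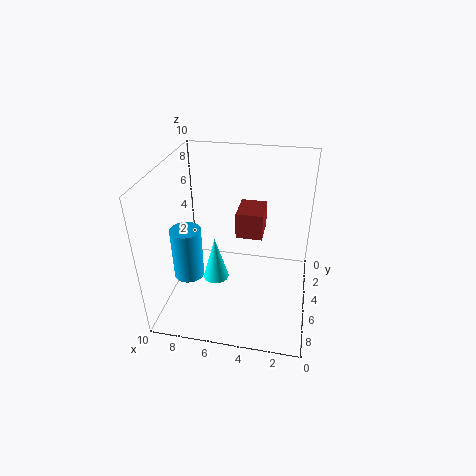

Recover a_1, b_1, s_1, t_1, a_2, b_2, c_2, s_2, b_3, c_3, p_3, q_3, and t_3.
a_1 = 8
b_1 = 7
s_1 = 1
t_1 = 3.5
a_2 = 7
b_2 = 4
c_2 = 0.5
s_2 = 1
b_3 = 1
c_3 = 4
p_3 = 2
q_3 = 2.5
t_3 = 2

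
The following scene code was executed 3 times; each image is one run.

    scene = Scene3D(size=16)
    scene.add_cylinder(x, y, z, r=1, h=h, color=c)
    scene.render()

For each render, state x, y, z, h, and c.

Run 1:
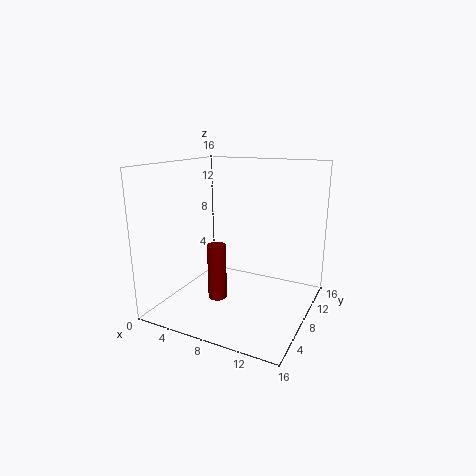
x = 7; y = 5; z = 2; h = 6; c = 'maroon'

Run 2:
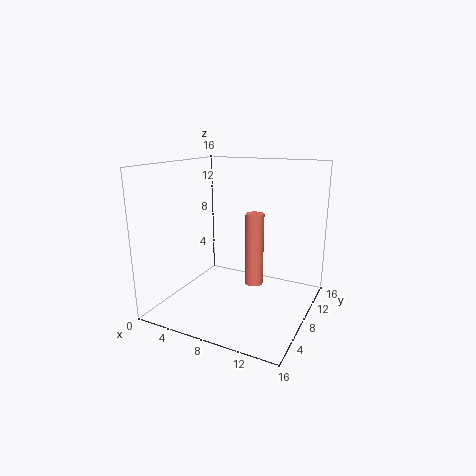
x = 10; y = 8; z = 3; h = 8; c = 'salmon'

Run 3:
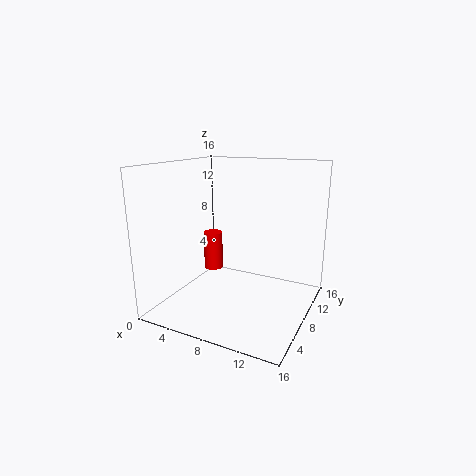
x = 6; y = 6; z = 5; h = 4; c = 'red'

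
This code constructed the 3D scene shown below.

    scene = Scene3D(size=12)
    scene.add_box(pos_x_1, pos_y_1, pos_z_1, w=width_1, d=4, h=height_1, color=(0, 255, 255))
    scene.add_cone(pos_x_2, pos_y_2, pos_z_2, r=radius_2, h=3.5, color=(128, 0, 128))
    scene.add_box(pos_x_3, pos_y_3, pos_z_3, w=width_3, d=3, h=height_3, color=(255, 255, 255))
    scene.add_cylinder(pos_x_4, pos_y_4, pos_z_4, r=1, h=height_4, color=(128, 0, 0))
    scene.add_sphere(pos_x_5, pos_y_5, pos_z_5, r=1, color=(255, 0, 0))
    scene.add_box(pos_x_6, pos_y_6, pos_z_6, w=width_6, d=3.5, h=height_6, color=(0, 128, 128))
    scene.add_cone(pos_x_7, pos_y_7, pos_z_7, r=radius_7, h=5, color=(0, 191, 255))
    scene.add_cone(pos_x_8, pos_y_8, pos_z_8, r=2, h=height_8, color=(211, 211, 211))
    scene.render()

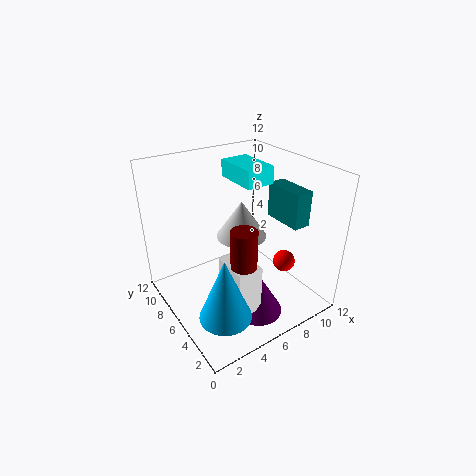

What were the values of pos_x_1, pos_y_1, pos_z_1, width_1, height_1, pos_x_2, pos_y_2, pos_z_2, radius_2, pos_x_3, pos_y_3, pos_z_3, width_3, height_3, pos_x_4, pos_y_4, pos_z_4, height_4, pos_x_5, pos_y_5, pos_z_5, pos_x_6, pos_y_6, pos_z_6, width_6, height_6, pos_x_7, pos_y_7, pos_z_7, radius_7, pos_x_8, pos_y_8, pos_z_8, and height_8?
pos_x_1 = 7, pos_y_1 = 6, pos_z_1 = 10, width_1 = 2.5, height_1 = 1.5, pos_x_2 = 6, pos_y_2 = 3, pos_z_2 = 0.5, radius_2 = 2, pos_x_3 = 3.5, pos_y_3 = 2, pos_z_3 = 1.5, width_3 = 2, height_3 = 4, pos_x_4 = 4.5, pos_y_4 = 3, pos_z_4 = 3, height_4 = 5.5, pos_x_5 = 10.5, pos_y_5 = 5, pos_z_5 = 2.5, pos_x_6 = 9.5, pos_y_6 = 3, pos_z_6 = 7, width_6 = 1.5, height_6 = 3, pos_x_7 = 2.5, pos_y_7 = 2.5, pos_z_7 = 2, radius_7 = 2, pos_x_8 = 6, pos_y_8 = 5.5, pos_z_8 = 6.5, height_8 = 3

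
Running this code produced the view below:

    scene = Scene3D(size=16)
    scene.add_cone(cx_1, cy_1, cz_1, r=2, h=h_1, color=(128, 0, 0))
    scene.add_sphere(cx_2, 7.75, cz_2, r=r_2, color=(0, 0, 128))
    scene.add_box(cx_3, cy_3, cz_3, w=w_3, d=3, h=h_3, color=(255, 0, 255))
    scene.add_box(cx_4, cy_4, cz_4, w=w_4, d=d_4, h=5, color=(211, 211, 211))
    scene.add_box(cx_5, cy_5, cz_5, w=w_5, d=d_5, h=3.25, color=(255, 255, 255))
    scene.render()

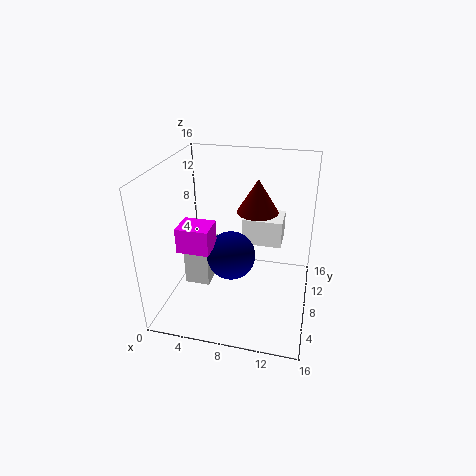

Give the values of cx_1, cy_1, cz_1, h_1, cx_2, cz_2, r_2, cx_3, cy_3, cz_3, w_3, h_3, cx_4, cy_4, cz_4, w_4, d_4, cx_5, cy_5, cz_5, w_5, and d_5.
cx_1 = 10.5, cy_1 = 5.75, cz_1 = 12.5, h_1 = 3.25, cx_2 = 7.25, cz_2 = 5.75, r_2 = 2.75, cx_3 = 2.25, cy_3 = 4.25, cz_3 = 7.5, w_3 = 3.5, h_3 = 2.75, cx_4 = 1.25, cy_4 = 8, cz_4 = 0.75, w_4 = 3, d_4 = 4.25, cx_5 = 7.75, cy_5 = 11, cz_5 = 5.5, w_5 = 4.75, d_5 = 3.75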